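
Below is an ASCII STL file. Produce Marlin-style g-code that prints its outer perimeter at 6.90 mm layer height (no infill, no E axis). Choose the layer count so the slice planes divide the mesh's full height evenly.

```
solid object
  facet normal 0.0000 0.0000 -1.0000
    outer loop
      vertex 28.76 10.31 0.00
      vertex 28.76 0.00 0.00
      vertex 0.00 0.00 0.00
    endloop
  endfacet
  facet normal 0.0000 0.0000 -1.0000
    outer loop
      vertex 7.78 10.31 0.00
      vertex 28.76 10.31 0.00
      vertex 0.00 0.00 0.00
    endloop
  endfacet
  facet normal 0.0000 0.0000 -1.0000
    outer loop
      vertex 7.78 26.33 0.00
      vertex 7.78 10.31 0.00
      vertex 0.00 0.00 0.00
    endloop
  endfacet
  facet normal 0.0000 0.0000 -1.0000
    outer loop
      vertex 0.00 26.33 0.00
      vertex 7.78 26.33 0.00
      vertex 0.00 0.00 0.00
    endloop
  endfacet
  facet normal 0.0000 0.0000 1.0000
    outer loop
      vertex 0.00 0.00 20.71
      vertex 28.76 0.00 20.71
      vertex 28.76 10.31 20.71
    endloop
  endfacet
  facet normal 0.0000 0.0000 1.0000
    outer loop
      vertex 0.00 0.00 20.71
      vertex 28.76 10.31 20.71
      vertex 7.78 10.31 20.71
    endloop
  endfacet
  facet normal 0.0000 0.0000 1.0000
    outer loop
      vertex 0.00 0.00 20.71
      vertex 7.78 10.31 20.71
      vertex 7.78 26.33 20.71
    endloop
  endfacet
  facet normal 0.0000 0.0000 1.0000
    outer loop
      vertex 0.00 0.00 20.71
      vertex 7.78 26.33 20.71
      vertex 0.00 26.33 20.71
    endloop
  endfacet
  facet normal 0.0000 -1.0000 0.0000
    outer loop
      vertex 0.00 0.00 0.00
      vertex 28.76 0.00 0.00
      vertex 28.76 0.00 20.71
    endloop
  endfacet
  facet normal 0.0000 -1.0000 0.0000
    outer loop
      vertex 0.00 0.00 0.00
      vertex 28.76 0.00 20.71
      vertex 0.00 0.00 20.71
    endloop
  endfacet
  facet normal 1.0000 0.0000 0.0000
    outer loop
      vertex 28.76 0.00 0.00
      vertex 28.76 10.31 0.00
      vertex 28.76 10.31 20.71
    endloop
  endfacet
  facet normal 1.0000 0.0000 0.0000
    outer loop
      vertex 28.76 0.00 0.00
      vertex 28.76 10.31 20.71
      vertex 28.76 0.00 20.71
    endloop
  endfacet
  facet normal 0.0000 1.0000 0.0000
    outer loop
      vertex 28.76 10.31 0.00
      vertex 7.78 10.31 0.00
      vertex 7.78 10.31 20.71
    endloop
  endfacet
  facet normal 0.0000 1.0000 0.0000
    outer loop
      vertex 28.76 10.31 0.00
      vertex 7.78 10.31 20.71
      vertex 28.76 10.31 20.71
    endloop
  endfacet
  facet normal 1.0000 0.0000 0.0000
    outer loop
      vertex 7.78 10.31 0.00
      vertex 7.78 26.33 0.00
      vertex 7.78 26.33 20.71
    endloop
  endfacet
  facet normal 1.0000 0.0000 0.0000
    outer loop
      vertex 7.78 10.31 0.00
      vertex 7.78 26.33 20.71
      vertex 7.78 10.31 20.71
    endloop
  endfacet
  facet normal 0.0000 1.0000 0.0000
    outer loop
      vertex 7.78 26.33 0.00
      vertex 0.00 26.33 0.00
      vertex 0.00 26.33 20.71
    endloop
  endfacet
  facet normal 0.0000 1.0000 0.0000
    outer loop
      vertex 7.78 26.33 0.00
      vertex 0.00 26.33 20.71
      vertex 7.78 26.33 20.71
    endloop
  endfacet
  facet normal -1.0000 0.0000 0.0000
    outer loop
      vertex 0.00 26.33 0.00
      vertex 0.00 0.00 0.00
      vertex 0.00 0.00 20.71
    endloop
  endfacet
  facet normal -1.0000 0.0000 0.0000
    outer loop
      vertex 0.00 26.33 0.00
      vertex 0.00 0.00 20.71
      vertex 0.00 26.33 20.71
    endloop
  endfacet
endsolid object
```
; perimeter-only toolpath
G21 ; units = mm
G90 ; absolute positioning
G28 ; home
; layer 1
G0 Z6.90
G0 X0.00 Y0.00
G1 X28.76 Y0.00
G1 X28.76 Y10.31
G1 X7.78 Y10.31
G1 X7.78 Y26.33
G1 X0.00 Y26.33
G1 X0.00 Y0.00
; layer 2
G0 Z13.81
G0 X0.00 Y0.00
G1 X28.76 Y0.00
G1 X28.76 Y10.31
G1 X7.78 Y10.31
G1 X7.78 Y26.33
G1 X0.00 Y26.33
G1 X0.00 Y0.00
; layer 3
G0 Z20.71
G0 X0.00 Y0.00
G1 X28.76 Y0.00
G1 X28.76 Y10.31
G1 X7.78 Y10.31
G1 X7.78 Y26.33
G1 X0.00 Y26.33
G1 X0.00 Y0.00
M2 ; end

The solid is an L-shaped prism: outer 28.8 × 26.3 mm, arm thicknesses ≈ 10.3 mm (horizontal) and 7.78 mm (vertical), extruded 20.7 mm in z. Slicing at Δz = 6.90 mm — 3 equal slices spanning the solid's height, so layer i sits at z = i·h/3 — gives 3 non-empty perimeters. Each is a 6-segment closed polygon; G0 lifts to the layer z and rapids to the start vertex, then G1 traces the edges.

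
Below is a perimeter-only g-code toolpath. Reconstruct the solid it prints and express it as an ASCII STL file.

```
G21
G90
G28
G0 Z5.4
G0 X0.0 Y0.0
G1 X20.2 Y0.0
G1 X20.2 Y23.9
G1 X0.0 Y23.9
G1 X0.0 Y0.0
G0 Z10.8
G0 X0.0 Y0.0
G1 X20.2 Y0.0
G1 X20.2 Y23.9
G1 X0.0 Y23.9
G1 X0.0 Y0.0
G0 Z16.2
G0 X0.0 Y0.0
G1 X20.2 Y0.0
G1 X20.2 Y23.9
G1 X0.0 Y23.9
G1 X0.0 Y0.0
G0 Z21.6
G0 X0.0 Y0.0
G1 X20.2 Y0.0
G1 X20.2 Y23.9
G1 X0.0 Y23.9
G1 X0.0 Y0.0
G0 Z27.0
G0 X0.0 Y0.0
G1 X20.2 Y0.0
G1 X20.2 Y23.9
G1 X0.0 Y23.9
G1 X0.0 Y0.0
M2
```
solid part
  facet normal 0.0000 0.0000 -1.0000
    outer loop
      vertex 20.2 23.9 0.0
      vertex 20.2 0.0 0.0
      vertex 0.0 0.0 0.0
    endloop
  endfacet
  facet normal 0.0000 0.0000 -1.0000
    outer loop
      vertex 0.0 23.9 0.0
      vertex 20.2 23.9 0.0
      vertex 0.0 0.0 0.0
    endloop
  endfacet
  facet normal 0.0000 0.0000 1.0000
    outer loop
      vertex 0.0 0.0 27.0
      vertex 20.2 0.0 27.0
      vertex 20.2 23.9 27.0
    endloop
  endfacet
  facet normal 0.0000 0.0000 1.0000
    outer loop
      vertex 0.0 0.0 27.0
      vertex 20.2 23.9 27.0
      vertex 0.0 23.9 27.0
    endloop
  endfacet
  facet normal 0.0000 -1.0000 0.0000
    outer loop
      vertex 0.0 0.0 0.0
      vertex 20.2 0.0 0.0
      vertex 20.2 0.0 27.0
    endloop
  endfacet
  facet normal 0.0000 -1.0000 0.0000
    outer loop
      vertex 0.0 0.0 0.0
      vertex 20.2 0.0 27.0
      vertex 0.0 0.0 27.0
    endloop
  endfacet
  facet normal 0.0000 1.0000 0.0000
    outer loop
      vertex 20.2 23.9 27.0
      vertex 20.2 23.9 0.0
      vertex 0.0 23.9 0.0
    endloop
  endfacet
  facet normal 0.0000 1.0000 0.0000
    outer loop
      vertex 0.0 23.9 27.0
      vertex 20.2 23.9 27.0
      vertex 0.0 23.9 0.0
    endloop
  endfacet
  facet normal -1.0000 0.0000 0.0000
    outer loop
      vertex 0.0 23.9 27.0
      vertex 0.0 23.9 0.0
      vertex 0.0 0.0 0.0
    endloop
  endfacet
  facet normal -1.0000 0.0000 0.0000
    outer loop
      vertex 0.0 0.0 27.0
      vertex 0.0 23.9 27.0
      vertex 0.0 0.0 0.0
    endloop
  endfacet
  facet normal 1.0000 0.0000 0.0000
    outer loop
      vertex 20.2 0.0 0.0
      vertex 20.2 23.9 0.0
      vertex 20.2 23.9 27.0
    endloop
  endfacet
  facet normal 1.0000 0.0000 0.0000
    outer loop
      vertex 20.2 0.0 0.0
      vertex 20.2 23.9 27.0
      vertex 20.2 0.0 27.0
    endloop
  endfacet
endsolid part

The G0 Z moves step by Δz≈5.4 mm. Every layer's G1 loop is the same polygon, so the solid is a straight extrusion of it from z=0 to z≈27. Closing with flat bottom and top caps and triangulating gives 12 facets — a rectangular box, roughly 20.2 × 23.9 mm footprint and 27 mm tall.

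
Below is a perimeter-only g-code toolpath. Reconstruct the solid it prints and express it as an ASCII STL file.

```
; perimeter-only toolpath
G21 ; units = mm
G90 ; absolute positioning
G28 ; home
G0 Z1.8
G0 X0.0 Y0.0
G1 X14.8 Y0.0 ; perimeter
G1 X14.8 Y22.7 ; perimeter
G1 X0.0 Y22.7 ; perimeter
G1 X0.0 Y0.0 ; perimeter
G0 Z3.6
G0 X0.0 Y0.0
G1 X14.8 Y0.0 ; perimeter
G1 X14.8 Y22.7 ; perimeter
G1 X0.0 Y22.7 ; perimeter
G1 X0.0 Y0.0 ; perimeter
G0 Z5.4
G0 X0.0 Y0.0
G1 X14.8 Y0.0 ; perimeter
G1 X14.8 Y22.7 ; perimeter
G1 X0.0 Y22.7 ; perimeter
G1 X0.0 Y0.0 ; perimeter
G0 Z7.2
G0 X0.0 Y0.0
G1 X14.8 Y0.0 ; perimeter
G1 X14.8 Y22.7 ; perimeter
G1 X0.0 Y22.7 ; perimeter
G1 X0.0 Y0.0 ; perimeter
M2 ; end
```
solid part
  facet normal 0.0000 0.0000 -1.0000
    outer loop
      vertex 14.8 22.7 0.0
      vertex 14.8 0.0 0.0
      vertex 0.0 0.0 0.0
    endloop
  endfacet
  facet normal 0.0000 0.0000 -1.0000
    outer loop
      vertex 0.0 22.7 0.0
      vertex 14.8 22.7 0.0
      vertex 0.0 0.0 0.0
    endloop
  endfacet
  facet normal 0.0000 0.0000 1.0000
    outer loop
      vertex 0.0 0.0 7.2
      vertex 14.8 0.0 7.2
      vertex 14.8 22.7 7.2
    endloop
  endfacet
  facet normal 0.0000 0.0000 1.0000
    outer loop
      vertex 0.0 0.0 7.2
      vertex 14.8 22.7 7.2
      vertex 0.0 22.7 7.2
    endloop
  endfacet
  facet normal 0.0000 -1.0000 0.0000
    outer loop
      vertex 0.0 0.0 0.0
      vertex 14.8 0.0 0.0
      vertex 14.8 0.0 7.2
    endloop
  endfacet
  facet normal 0.0000 -1.0000 0.0000
    outer loop
      vertex 0.0 0.0 0.0
      vertex 14.8 0.0 7.2
      vertex 0.0 0.0 7.2
    endloop
  endfacet
  facet normal 0.0000 1.0000 0.0000
    outer loop
      vertex 14.8 22.7 7.2
      vertex 14.8 22.7 0.0
      vertex 0.0 22.7 0.0
    endloop
  endfacet
  facet normal 0.0000 1.0000 0.0000
    outer loop
      vertex 0.0 22.7 7.2
      vertex 14.8 22.7 7.2
      vertex 0.0 22.7 0.0
    endloop
  endfacet
  facet normal -1.0000 0.0000 0.0000
    outer loop
      vertex 0.0 22.7 7.2
      vertex 0.0 22.7 0.0
      vertex 0.0 0.0 0.0
    endloop
  endfacet
  facet normal -1.0000 0.0000 0.0000
    outer loop
      vertex 0.0 0.0 7.2
      vertex 0.0 22.7 7.2
      vertex 0.0 0.0 0.0
    endloop
  endfacet
  facet normal 1.0000 0.0000 0.0000
    outer loop
      vertex 14.8 0.0 0.0
      vertex 14.8 22.7 0.0
      vertex 14.8 22.7 7.2
    endloop
  endfacet
  facet normal 1.0000 0.0000 0.0000
    outer loop
      vertex 14.8 0.0 0.0
      vertex 14.8 22.7 7.2
      vertex 14.8 0.0 7.2
    endloop
  endfacet
endsolid part

The G0 Z moves step by Δz≈1.8 mm. Every layer's G1 loop is the same polygon, so the solid is a straight extrusion of it from z=0 to z≈7.2. Closing with flat bottom and top caps and triangulating gives 12 facets — a rectangular box, roughly 14.8 × 22.7 mm footprint and 7.2 mm tall.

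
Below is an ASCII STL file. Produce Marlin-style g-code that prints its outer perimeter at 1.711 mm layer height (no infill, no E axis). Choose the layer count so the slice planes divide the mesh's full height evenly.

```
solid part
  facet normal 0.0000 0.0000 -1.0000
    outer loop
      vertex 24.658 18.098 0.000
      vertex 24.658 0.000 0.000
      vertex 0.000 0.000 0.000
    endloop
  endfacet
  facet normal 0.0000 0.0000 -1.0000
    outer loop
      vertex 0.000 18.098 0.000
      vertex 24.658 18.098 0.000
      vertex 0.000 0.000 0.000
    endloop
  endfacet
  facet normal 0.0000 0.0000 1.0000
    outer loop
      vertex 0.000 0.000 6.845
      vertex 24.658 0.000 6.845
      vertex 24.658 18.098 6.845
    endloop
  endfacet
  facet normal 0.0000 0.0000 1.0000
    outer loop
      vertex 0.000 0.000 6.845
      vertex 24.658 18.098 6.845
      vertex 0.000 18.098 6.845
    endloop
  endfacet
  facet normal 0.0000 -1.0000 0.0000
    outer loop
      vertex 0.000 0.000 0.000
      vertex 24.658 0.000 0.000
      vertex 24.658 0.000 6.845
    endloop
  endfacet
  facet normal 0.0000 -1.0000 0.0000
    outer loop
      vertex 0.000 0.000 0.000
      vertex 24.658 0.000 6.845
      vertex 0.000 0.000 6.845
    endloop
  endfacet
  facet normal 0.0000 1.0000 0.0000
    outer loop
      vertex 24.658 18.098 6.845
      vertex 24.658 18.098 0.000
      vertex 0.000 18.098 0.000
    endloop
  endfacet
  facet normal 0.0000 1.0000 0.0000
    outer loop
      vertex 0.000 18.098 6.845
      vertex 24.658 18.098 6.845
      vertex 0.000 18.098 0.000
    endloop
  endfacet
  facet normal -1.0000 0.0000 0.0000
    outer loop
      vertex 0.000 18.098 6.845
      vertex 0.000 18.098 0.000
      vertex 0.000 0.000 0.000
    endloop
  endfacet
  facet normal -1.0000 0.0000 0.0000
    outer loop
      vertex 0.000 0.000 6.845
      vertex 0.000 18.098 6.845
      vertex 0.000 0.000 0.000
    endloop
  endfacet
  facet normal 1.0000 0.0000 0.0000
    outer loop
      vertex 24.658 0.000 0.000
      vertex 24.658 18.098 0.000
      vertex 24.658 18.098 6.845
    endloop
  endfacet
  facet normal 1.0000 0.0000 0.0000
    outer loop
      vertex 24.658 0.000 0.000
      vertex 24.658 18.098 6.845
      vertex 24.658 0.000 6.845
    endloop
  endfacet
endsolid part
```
; perimeter-only toolpath
G21 ; units = mm
G90 ; absolute positioning
G28 ; home
; layer 1
G0 Z1.711
G0 X0.000 Y0.000
G1 X24.658 Y0.000
G1 X24.658 Y18.098
G1 X0.000 Y18.098
G1 X0.000 Y0.000
; layer 2
G0 Z3.422
G0 X0.000 Y0.000
G1 X24.658 Y0.000
G1 X24.658 Y18.098
G1 X0.000 Y18.098
G1 X0.000 Y0.000
; layer 3
G0 Z5.134
G0 X0.000 Y0.000
G1 X24.658 Y0.000
G1 X24.658 Y18.098
G1 X0.000 Y18.098
G1 X0.000 Y0.000
; layer 4
G0 Z6.845
G0 X0.000 Y0.000
G1 X24.658 Y0.000
G1 X24.658 Y18.098
G1 X0.000 Y18.098
G1 X0.000 Y0.000
M2 ; end

The solid is a rectangular box, roughly 24.7 × 18.1 mm footprint and 6.84 mm tall. Slicing at Δz = 1.711 mm — 4 equal slices spanning the solid's height, so layer i sits at z = i·h/4 — gives 4 non-empty perimeters. Each is a 4-segment closed polygon; G0 lifts to the layer z and rapids to the start vertex, then G1 traces the edges.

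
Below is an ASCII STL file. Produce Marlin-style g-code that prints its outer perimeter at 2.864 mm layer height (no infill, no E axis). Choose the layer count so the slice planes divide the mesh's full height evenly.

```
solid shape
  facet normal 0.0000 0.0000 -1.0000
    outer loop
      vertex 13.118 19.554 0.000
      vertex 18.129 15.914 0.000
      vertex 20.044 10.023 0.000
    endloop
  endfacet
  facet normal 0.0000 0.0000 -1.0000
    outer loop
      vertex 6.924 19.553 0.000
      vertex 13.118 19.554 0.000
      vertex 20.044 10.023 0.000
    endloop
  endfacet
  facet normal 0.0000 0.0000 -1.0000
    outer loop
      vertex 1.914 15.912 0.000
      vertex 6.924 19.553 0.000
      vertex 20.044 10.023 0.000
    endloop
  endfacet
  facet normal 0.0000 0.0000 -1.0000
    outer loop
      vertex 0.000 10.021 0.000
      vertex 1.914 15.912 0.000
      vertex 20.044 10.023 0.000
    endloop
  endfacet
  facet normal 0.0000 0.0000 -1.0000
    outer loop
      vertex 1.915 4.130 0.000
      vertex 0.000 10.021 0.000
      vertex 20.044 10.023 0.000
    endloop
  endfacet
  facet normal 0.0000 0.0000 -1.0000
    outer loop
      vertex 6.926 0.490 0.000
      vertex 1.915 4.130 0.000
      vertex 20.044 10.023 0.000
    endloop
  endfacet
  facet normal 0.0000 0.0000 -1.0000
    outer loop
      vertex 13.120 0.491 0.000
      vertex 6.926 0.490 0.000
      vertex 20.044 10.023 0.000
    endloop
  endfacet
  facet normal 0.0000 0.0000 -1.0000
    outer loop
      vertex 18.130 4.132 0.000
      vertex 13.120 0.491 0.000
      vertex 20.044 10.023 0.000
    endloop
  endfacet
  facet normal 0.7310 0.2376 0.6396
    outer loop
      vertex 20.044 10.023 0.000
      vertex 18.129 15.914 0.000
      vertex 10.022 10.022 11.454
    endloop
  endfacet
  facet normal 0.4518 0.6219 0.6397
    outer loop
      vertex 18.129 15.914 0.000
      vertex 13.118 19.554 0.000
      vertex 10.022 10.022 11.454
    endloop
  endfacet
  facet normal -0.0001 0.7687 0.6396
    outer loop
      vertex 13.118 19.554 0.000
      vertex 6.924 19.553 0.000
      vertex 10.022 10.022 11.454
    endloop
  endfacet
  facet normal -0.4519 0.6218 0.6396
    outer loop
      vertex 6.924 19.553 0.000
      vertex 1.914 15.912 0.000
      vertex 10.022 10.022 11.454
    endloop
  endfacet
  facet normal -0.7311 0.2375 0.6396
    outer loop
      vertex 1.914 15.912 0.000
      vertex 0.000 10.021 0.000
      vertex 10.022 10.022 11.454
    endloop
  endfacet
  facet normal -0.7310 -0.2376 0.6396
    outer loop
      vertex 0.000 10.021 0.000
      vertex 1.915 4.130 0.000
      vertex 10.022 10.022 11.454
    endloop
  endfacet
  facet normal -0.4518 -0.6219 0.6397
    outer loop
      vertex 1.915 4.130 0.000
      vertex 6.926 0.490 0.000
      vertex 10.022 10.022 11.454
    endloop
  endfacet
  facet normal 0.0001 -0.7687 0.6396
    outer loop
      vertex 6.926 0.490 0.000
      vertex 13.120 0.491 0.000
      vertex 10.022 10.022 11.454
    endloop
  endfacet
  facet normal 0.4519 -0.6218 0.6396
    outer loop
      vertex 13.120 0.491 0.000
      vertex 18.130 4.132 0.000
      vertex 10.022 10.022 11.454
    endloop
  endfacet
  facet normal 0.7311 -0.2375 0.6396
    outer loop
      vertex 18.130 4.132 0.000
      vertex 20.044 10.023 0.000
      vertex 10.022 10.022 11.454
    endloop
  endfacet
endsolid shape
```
; perimeter-only toolpath
G21 ; units = mm
G90 ; absolute positioning
G28 ; home
; layer 1
G0 Z2.864
G0 X17.539 Y10.023
G1 X16.102 Y14.441
G1 X12.344 Y17.171
G1 X7.699 Y17.170
G1 X3.941 Y14.440
G1 X2.506 Y10.021
G1 X3.942 Y5.603
G1 X7.700 Y2.873
G1 X12.345 Y2.874
G1 X16.103 Y5.604
G1 X17.539 Y10.023
; layer 2
G0 Z5.727
G0 X15.033 Y10.023
G1 X14.076 Y12.968
G1 X11.570 Y14.788
G1 X8.473 Y14.788
G1 X5.968 Y12.967
G1 X5.011 Y10.021
G1 X5.969 Y7.076
G1 X8.474 Y5.256
G1 X11.571 Y5.256
G1 X14.076 Y7.077
G1 X15.033 Y10.023
; layer 3
G0 Z8.591
G0 X12.527 Y10.022
G1 X12.049 Y11.495
G1 X10.796 Y12.405
G1 X9.248 Y12.405
G1 X7.995 Y11.495
G1 X7.517 Y10.022
G1 X7.995 Y8.549
G1 X9.248 Y7.639
G1 X10.796 Y7.639
G1 X12.049 Y8.550
G1 X12.527 Y10.022
M2 ; end

The solid is a regular 10-sided pyramid, base circumscribed radius ≈ 10 mm, apex at z ≈ 11.5 mm. Slicing at Δz = 2.864 mm — 4 equal slices spanning the solid's height, so layer i sits at z = i·h/4 — gives 3 non-empty perimeters. Each is a 10-segment closed polygon; G0 lifts to the layer z and rapids to the start vertex, then G1 traces the edges. The cross-section shrinks linearly with z (the slice at the apex is degenerate and omitted).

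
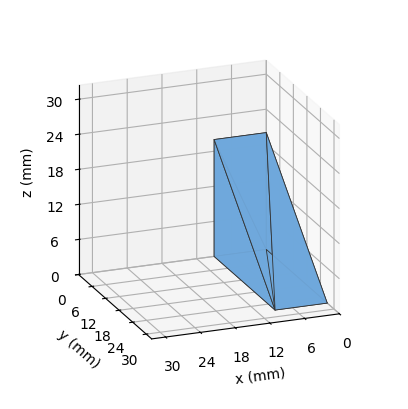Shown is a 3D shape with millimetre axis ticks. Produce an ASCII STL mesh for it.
Reading the render: the shape is a wedge (ramp): 9 × 27 mm base, rising to 20 mm along the y=0 edge and sloping linearly to z=0 at y=27 (dimensions read to the nearest mm from the axis ticks). For the STL, each face is triangulated and given an outward normal.

solid part
  facet normal 0.0000 0.0000 -1.0000
    outer loop
      vertex 9.0 27.0 0.0
      vertex 9.0 0.0 0.0
      vertex 0.0 0.0 0.0
    endloop
  endfacet
  facet normal 0.0000 0.0000 -1.0000
    outer loop
      vertex 0.0 27.0 0.0
      vertex 9.0 27.0 0.0
      vertex 0.0 0.0 0.0
    endloop
  endfacet
  facet normal 0.0000 -1.0000 0.0000
    outer loop
      vertex 0.0 0.0 0.0
      vertex 9.0 0.0 0.0
      vertex 9.0 0.0 20.0
    endloop
  endfacet
  facet normal 0.0000 -1.0000 0.0000
    outer loop
      vertex 0.0 0.0 0.0
      vertex 9.0 0.0 20.0
      vertex 0.0 0.0 20.0
    endloop
  endfacet
  facet normal 0.0000 0.5952 0.8036
    outer loop
      vertex 0.0 0.0 20.0
      vertex 9.0 0.0 20.0
      vertex 9.0 27.0 0.0
    endloop
  endfacet
  facet normal 0.0000 0.5952 0.8036
    outer loop
      vertex 0.0 0.0 20.0
      vertex 9.0 27.0 0.0
      vertex 0.0 27.0 0.0
    endloop
  endfacet
  facet normal -1.0000 0.0000 0.0000
    outer loop
      vertex 0.0 0.0 20.0
      vertex 0.0 27.0 0.0
      vertex 0.0 0.0 0.0
    endloop
  endfacet
  facet normal 1.0000 0.0000 0.0000
    outer loop
      vertex 9.0 0.0 0.0
      vertex 9.0 27.0 0.0
      vertex 9.0 0.0 20.0
    endloop
  endfacet
endsolid part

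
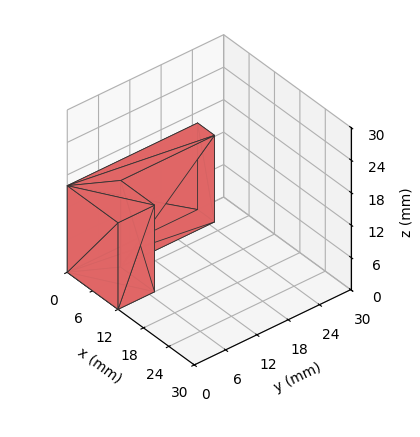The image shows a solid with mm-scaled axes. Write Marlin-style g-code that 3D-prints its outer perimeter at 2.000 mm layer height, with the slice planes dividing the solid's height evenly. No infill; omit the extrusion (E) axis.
Reading the render: the shape is an L-shaped prism: outer 12 × 25 mm, arm thicknesses ≈ 7 mm (horizontal) and 4 mm (vertical), extruded 16 mm in z (dimensions read to the nearest mm from the axis ticks). For the g-code, the solid's height is divided into equal slices at the stated Δz and each level perimeter traced with G1 moves after a G0 lift.

; perimeter-only toolpath
G21 ; units = mm
G90 ; absolute positioning
G28 ; home
; layer 1
G0 Z2.000
G0 X0.000 Y0.000
G1 X12.000 Y0.000
G1 X12.000 Y7.000
G1 X4.000 Y7.000
G1 X4.000 Y25.000
G1 X0.000 Y25.000
G1 X0.000 Y0.000
; layer 2
G0 Z4.000
G0 X0.000 Y0.000
G1 X12.000 Y0.000
G1 X12.000 Y7.000
G1 X4.000 Y7.000
G1 X4.000 Y25.000
G1 X0.000 Y25.000
G1 X0.000 Y0.000
; layer 3
G0 Z6.000
G0 X0.000 Y0.000
G1 X12.000 Y0.000
G1 X12.000 Y7.000
G1 X4.000 Y7.000
G1 X4.000 Y25.000
G1 X0.000 Y25.000
G1 X0.000 Y0.000
; layer 4
G0 Z8.000
G0 X0.000 Y0.000
G1 X12.000 Y0.000
G1 X12.000 Y7.000
G1 X4.000 Y7.000
G1 X4.000 Y25.000
G1 X0.000 Y25.000
G1 X0.000 Y0.000
; layer 5
G0 Z10.000
G0 X0.000 Y0.000
G1 X12.000 Y0.000
G1 X12.000 Y7.000
G1 X4.000 Y7.000
G1 X4.000 Y25.000
G1 X0.000 Y25.000
G1 X0.000 Y0.000
; layer 6
G0 Z12.000
G0 X0.000 Y0.000
G1 X12.000 Y0.000
G1 X12.000 Y7.000
G1 X4.000 Y7.000
G1 X4.000 Y25.000
G1 X0.000 Y25.000
G1 X0.000 Y0.000
; layer 7
G0 Z14.000
G0 X0.000 Y0.000
G1 X12.000 Y0.000
G1 X12.000 Y7.000
G1 X4.000 Y7.000
G1 X4.000 Y25.000
G1 X0.000 Y25.000
G1 X0.000 Y0.000
; layer 8
G0 Z16.000
G0 X0.000 Y0.000
G1 X12.000 Y0.000
G1 X12.000 Y7.000
G1 X4.000 Y7.000
G1 X4.000 Y25.000
G1 X0.000 Y25.000
G1 X0.000 Y0.000
M2 ; end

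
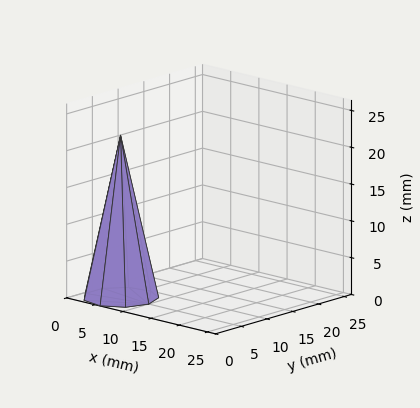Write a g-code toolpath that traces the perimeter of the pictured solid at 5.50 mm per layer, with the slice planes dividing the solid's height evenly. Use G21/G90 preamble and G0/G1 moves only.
Reading the render: the shape is a regular 9-sided pyramid, base circumscribed radius ≈ 5 mm, apex at z ≈ 22 mm (dimensions read to the nearest mm from the axis ticks). For the g-code, the solid's height is divided into equal slices at the stated Δz and each level perimeter traced with G1 moves after a G0 lift.

; perimeter-only toolpath
G21 ; units = mm
G90 ; absolute positioning
G28 ; home
; layer 1
G0 Z5.50
G0 X8.75 Y5.00
G1 X7.87 Y7.41
G1 X5.65 Y8.69
G1 X3.12 Y8.25
G1 X1.48 Y6.28
G1 X1.48 Y3.72
G1 X3.12 Y1.75
G1 X5.65 Y1.31
G1 X7.87 Y2.59
G1 X8.75 Y5.00
; layer 2
G0 Z11.00
G0 X7.50 Y5.00
G1 X6.92 Y6.61
G1 X5.44 Y7.46
G1 X3.75 Y7.17
G1 X2.65 Y5.86
G1 X2.65 Y4.14
G1 X3.75 Y2.83
G1 X5.44 Y2.54
G1 X6.92 Y3.40
G1 X7.50 Y5.00
; layer 3
G0 Z16.50
G0 X6.25 Y5.00
G1 X5.96 Y5.80
G1 X5.22 Y6.23
G1 X4.38 Y6.08
G1 X3.83 Y5.43
G1 X3.83 Y4.57
G1 X4.38 Y3.92
G1 X5.22 Y3.77
G1 X5.96 Y4.20
G1 X6.25 Y5.00
M2 ; end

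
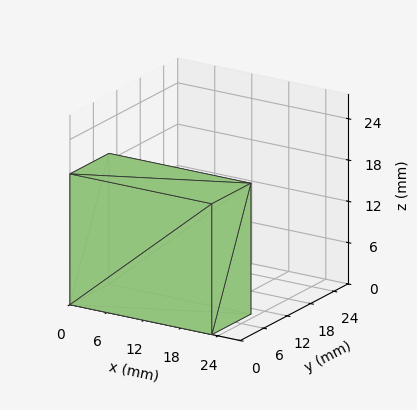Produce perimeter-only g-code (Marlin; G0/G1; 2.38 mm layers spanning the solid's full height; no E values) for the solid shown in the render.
Reading the render: the shape is a rectangular box, roughly 23 × 10 mm footprint and 19 mm tall (dimensions read to the nearest mm from the axis ticks). For the g-code, the solid's height is divided into equal slices at the stated Δz and each level perimeter traced with G1 moves after a G0 lift.

; perimeter-only toolpath
G21 ; units = mm
G90 ; absolute positioning
G28 ; home
; layer 1
G0 Z2.38
G0 X0.00 Y0.00
G1 X23.00 Y0.00
G1 X23.00 Y10.00
G1 X0.00 Y10.00
G1 X0.00 Y0.00
; layer 2
G0 Z4.75
G0 X0.00 Y0.00
G1 X23.00 Y0.00
G1 X23.00 Y10.00
G1 X0.00 Y10.00
G1 X0.00 Y0.00
; layer 3
G0 Z7.12
G0 X0.00 Y0.00
G1 X23.00 Y0.00
G1 X23.00 Y10.00
G1 X0.00 Y10.00
G1 X0.00 Y0.00
; layer 4
G0 Z9.50
G0 X0.00 Y0.00
G1 X23.00 Y0.00
G1 X23.00 Y10.00
G1 X0.00 Y10.00
G1 X0.00 Y0.00
; layer 5
G0 Z11.88
G0 X0.00 Y0.00
G1 X23.00 Y0.00
G1 X23.00 Y10.00
G1 X0.00 Y10.00
G1 X0.00 Y0.00
; layer 6
G0 Z14.25
G0 X0.00 Y0.00
G1 X23.00 Y0.00
G1 X23.00 Y10.00
G1 X0.00 Y10.00
G1 X0.00 Y0.00
; layer 7
G0 Z16.62
G0 X0.00 Y0.00
G1 X23.00 Y0.00
G1 X23.00 Y10.00
G1 X0.00 Y10.00
G1 X0.00 Y0.00
; layer 8
G0 Z19.00
G0 X0.00 Y0.00
G1 X23.00 Y0.00
G1 X23.00 Y10.00
G1 X0.00 Y10.00
G1 X0.00 Y0.00
M2 ; end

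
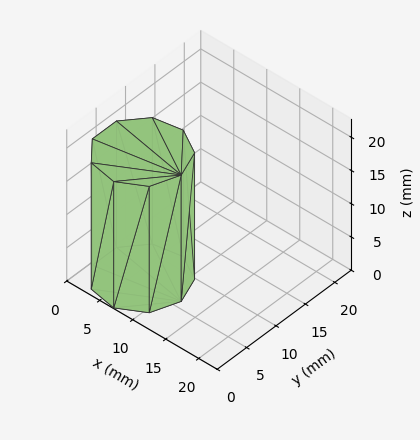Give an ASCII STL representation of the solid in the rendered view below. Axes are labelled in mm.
Reading the render: the shape is a regular 9-sided prism (a cylinder approximated with 9 flat sides), circumscribed radius ≈ 6 mm, height ≈ 19 mm (dimensions read to the nearest mm from the axis ticks). For the STL, each face is triangulated and given an outward normal.

solid part
  facet normal 0.0000 0.0000 -1.0000
    outer loop
      vertex 7.042 11.909 0.000
      vertex 10.596 9.857 0.000
      vertex 12.000 6.000 0.000
    endloop
  endfacet
  facet normal 0.0000 0.0000 -1.0000
    outer loop
      vertex 3.000 11.196 0.000
      vertex 7.042 11.909 0.000
      vertex 12.000 6.000 0.000
    endloop
  endfacet
  facet normal 0.0000 0.0000 -1.0000
    outer loop
      vertex 0.362 8.052 0.000
      vertex 3.000 11.196 0.000
      vertex 12.000 6.000 0.000
    endloop
  endfacet
  facet normal 0.0000 0.0000 -1.0000
    outer loop
      vertex 0.362 3.948 0.000
      vertex 0.362 8.052 0.000
      vertex 12.000 6.000 0.000
    endloop
  endfacet
  facet normal 0.0000 0.0000 -1.0000
    outer loop
      vertex 3.000 0.804 0.000
      vertex 0.362 3.948 0.000
      vertex 12.000 6.000 0.000
    endloop
  endfacet
  facet normal 0.0000 0.0000 -1.0000
    outer loop
      vertex 7.042 0.091 0.000
      vertex 3.000 0.804 0.000
      vertex 12.000 6.000 0.000
    endloop
  endfacet
  facet normal 0.0000 0.0000 -1.0000
    outer loop
      vertex 10.596 2.143 0.000
      vertex 7.042 0.091 0.000
      vertex 12.000 6.000 0.000
    endloop
  endfacet
  facet normal 0.0000 0.0000 1.0000
    outer loop
      vertex 12.000 6.000 19.000
      vertex 10.596 9.857 19.000
      vertex 7.042 11.909 19.000
    endloop
  endfacet
  facet normal 0.0000 0.0000 1.0000
    outer loop
      vertex 12.000 6.000 19.000
      vertex 7.042 11.909 19.000
      vertex 3.000 11.196 19.000
    endloop
  endfacet
  facet normal 0.0000 0.0000 1.0000
    outer loop
      vertex 12.000 6.000 19.000
      vertex 3.000 11.196 19.000
      vertex 0.362 8.052 19.000
    endloop
  endfacet
  facet normal 0.0000 0.0000 1.0000
    outer loop
      vertex 12.000 6.000 19.000
      vertex 0.362 8.052 19.000
      vertex 0.362 3.948 19.000
    endloop
  endfacet
  facet normal 0.0000 0.0000 1.0000
    outer loop
      vertex 12.000 6.000 19.000
      vertex 0.362 3.948 19.000
      vertex 3.000 0.804 19.000
    endloop
  endfacet
  facet normal 0.0000 0.0000 1.0000
    outer loop
      vertex 12.000 6.000 19.000
      vertex 3.000 0.804 19.000
      vertex 7.042 0.091 19.000
    endloop
  endfacet
  facet normal 0.0000 0.0000 1.0000
    outer loop
      vertex 12.000 6.000 19.000
      vertex 7.042 0.091 19.000
      vertex 10.596 2.143 19.000
    endloop
  endfacet
  facet normal 0.9397 0.3421 0.0000
    outer loop
      vertex 12.000 6.000 0.000
      vertex 10.596 9.857 0.000
      vertex 10.596 9.857 19.000
    endloop
  endfacet
  facet normal 0.9397 0.3421 0.0000
    outer loop
      vertex 12.000 6.000 0.000
      vertex 10.596 9.857 19.000
      vertex 12.000 6.000 19.000
    endloop
  endfacet
  facet normal 0.5000 0.8660 0.0000
    outer loop
      vertex 10.596 9.857 0.000
      vertex 7.042 11.909 0.000
      vertex 7.042 11.909 19.000
    endloop
  endfacet
  facet normal 0.5000 0.8660 0.0000
    outer loop
      vertex 10.596 9.857 0.000
      vertex 7.042 11.909 19.000
      vertex 10.596 9.857 19.000
    endloop
  endfacet
  facet normal -0.1737 0.9848 0.0000
    outer loop
      vertex 7.042 11.909 0.000
      vertex 3.000 11.196 0.000
      vertex 3.000 11.196 19.000
    endloop
  endfacet
  facet normal -0.1737 0.9848 0.0000
    outer loop
      vertex 7.042 11.909 0.000
      vertex 3.000 11.196 19.000
      vertex 7.042 11.909 19.000
    endloop
  endfacet
  facet normal -0.7661 0.6428 0.0000
    outer loop
      vertex 3.000 11.196 0.000
      vertex 0.362 8.052 0.000
      vertex 0.362 8.052 19.000
    endloop
  endfacet
  facet normal -0.7661 0.6428 0.0000
    outer loop
      vertex 3.000 11.196 0.000
      vertex 0.362 8.052 19.000
      vertex 3.000 11.196 19.000
    endloop
  endfacet
  facet normal -1.0000 0.0000 0.0000
    outer loop
      vertex 0.362 8.052 0.000
      vertex 0.362 3.948 0.000
      vertex 0.362 3.948 19.000
    endloop
  endfacet
  facet normal -1.0000 0.0000 0.0000
    outer loop
      vertex 0.362 8.052 0.000
      vertex 0.362 3.948 19.000
      vertex 0.362 8.052 19.000
    endloop
  endfacet
  facet normal -0.7661 -0.6428 0.0000
    outer loop
      vertex 0.362 3.948 0.000
      vertex 3.000 0.804 0.000
      vertex 3.000 0.804 19.000
    endloop
  endfacet
  facet normal -0.7661 -0.6428 0.0000
    outer loop
      vertex 0.362 3.948 0.000
      vertex 3.000 0.804 19.000
      vertex 0.362 3.948 19.000
    endloop
  endfacet
  facet normal -0.1737 -0.9848 0.0000
    outer loop
      vertex 3.000 0.804 0.000
      vertex 7.042 0.091 0.000
      vertex 7.042 0.091 19.000
    endloop
  endfacet
  facet normal -0.1737 -0.9848 0.0000
    outer loop
      vertex 3.000 0.804 0.000
      vertex 7.042 0.091 19.000
      vertex 3.000 0.804 19.000
    endloop
  endfacet
  facet normal 0.5000 -0.8660 0.0000
    outer loop
      vertex 7.042 0.091 0.000
      vertex 10.596 2.143 0.000
      vertex 10.596 2.143 19.000
    endloop
  endfacet
  facet normal 0.5000 -0.8660 0.0000
    outer loop
      vertex 7.042 0.091 0.000
      vertex 10.596 2.143 19.000
      vertex 7.042 0.091 19.000
    endloop
  endfacet
  facet normal 0.9397 -0.3421 0.0000
    outer loop
      vertex 10.596 2.143 0.000
      vertex 12.000 6.000 0.000
      vertex 12.000 6.000 19.000
    endloop
  endfacet
  facet normal 0.9397 -0.3421 0.0000
    outer loop
      vertex 10.596 2.143 0.000
      vertex 12.000 6.000 19.000
      vertex 10.596 2.143 19.000
    endloop
  endfacet
endsolid part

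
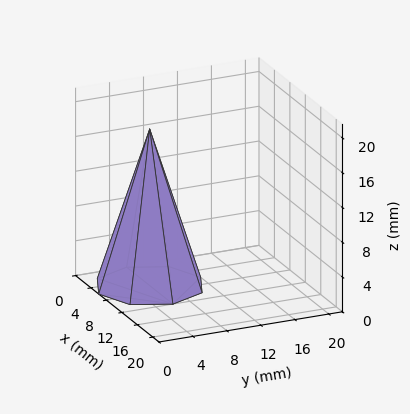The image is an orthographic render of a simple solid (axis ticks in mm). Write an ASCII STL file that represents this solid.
Reading the render: the shape is a regular 8-sided pyramid, base circumscribed radius ≈ 6 mm, apex at z ≈ 18 mm (dimensions read to the nearest mm from the axis ticks). For the STL, each face is triangulated and given an outward normal.

solid part
  facet normal 0.0000 0.0000 -1.0000
    outer loop
      vertex 6.00 12.00 0.00
      vertex 10.24 10.24 0.00
      vertex 12.00 6.00 0.00
    endloop
  endfacet
  facet normal 0.0000 0.0000 -1.0000
    outer loop
      vertex 1.76 10.24 0.00
      vertex 6.00 12.00 0.00
      vertex 12.00 6.00 0.00
    endloop
  endfacet
  facet normal 0.0000 0.0000 -1.0000
    outer loop
      vertex 0.00 6.00 0.00
      vertex 1.76 10.24 0.00
      vertex 12.00 6.00 0.00
    endloop
  endfacet
  facet normal 0.0000 0.0000 -1.0000
    outer loop
      vertex 1.76 1.76 0.00
      vertex 0.00 6.00 0.00
      vertex 12.00 6.00 0.00
    endloop
  endfacet
  facet normal 0.0000 0.0000 -1.0000
    outer loop
      vertex 6.00 0.00 0.00
      vertex 1.76 1.76 0.00
      vertex 12.00 6.00 0.00
    endloop
  endfacet
  facet normal 0.0000 0.0000 -1.0000
    outer loop
      vertex 10.24 1.76 0.00
      vertex 6.00 0.00 0.00
      vertex 12.00 6.00 0.00
    endloop
  endfacet
  facet normal 0.8827 0.3664 0.2942
    outer loop
      vertex 12.00 6.00 0.00
      vertex 10.24 10.24 0.00
      vertex 6.00 6.00 18.00
    endloop
  endfacet
  facet normal 0.3664 0.8827 0.2942
    outer loop
      vertex 10.24 10.24 0.00
      vertex 6.00 12.00 0.00
      vertex 6.00 6.00 18.00
    endloop
  endfacet
  facet normal -0.3664 0.8827 0.2942
    outer loop
      vertex 6.00 12.00 0.00
      vertex 1.76 10.24 0.00
      vertex 6.00 6.00 18.00
    endloop
  endfacet
  facet normal -0.8827 0.3664 0.2942
    outer loop
      vertex 1.76 10.24 0.00
      vertex 0.00 6.00 0.00
      vertex 6.00 6.00 18.00
    endloop
  endfacet
  facet normal -0.8827 -0.3664 0.2942
    outer loop
      vertex 0.00 6.00 0.00
      vertex 1.76 1.76 0.00
      vertex 6.00 6.00 18.00
    endloop
  endfacet
  facet normal -0.3664 -0.8827 0.2942
    outer loop
      vertex 1.76 1.76 0.00
      vertex 6.00 0.00 0.00
      vertex 6.00 6.00 18.00
    endloop
  endfacet
  facet normal 0.3664 -0.8827 0.2942
    outer loop
      vertex 6.00 0.00 0.00
      vertex 10.24 1.76 0.00
      vertex 6.00 6.00 18.00
    endloop
  endfacet
  facet normal 0.8827 -0.3664 0.2942
    outer loop
      vertex 10.24 1.76 0.00
      vertex 12.00 6.00 0.00
      vertex 6.00 6.00 18.00
    endloop
  endfacet
endsolid part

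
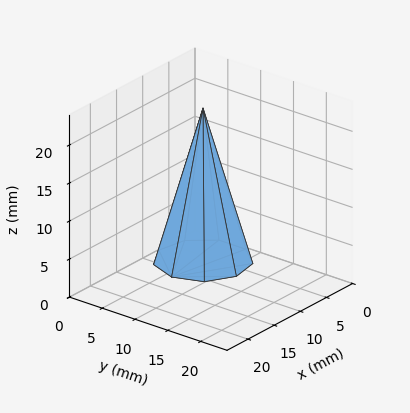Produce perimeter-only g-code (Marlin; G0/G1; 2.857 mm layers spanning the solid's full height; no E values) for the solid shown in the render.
Reading the render: the shape is a regular 9-sided pyramid, base circumscribed radius ≈ 6 mm, apex at z ≈ 20 mm (dimensions read to the nearest mm from the axis ticks). For the g-code, the solid's height is divided into equal slices at the stated Δz and each level perimeter traced with G1 moves after a G0 lift.

; perimeter-only toolpath
G21 ; units = mm
G90 ; absolute positioning
G28 ; home
; layer 1
G0 Z2.857
G0 X11.143 Y6.000
G1 X9.939 Y9.306
G1 X6.893 Y11.065
G1 X3.429 Y10.454
G1 X1.167 Y7.759
G1 X1.167 Y4.241
G1 X3.429 Y1.546
G1 X6.893 Y0.935
G1 X9.939 Y2.694
G1 X11.143 Y6.000
; layer 2
G0 Z5.714
G0 X10.286 Y6.000
G1 X9.283 Y8.755
G1 X6.744 Y10.221
G1 X3.857 Y9.711
G1 X1.973 Y7.466
G1 X1.973 Y4.534
G1 X3.857 Y2.289
G1 X6.744 Y1.779
G1 X9.283 Y3.245
G1 X10.286 Y6.000
; layer 3
G0 Z8.571
G0 X9.429 Y6.000
G1 X8.626 Y8.204
G1 X6.595 Y9.377
G1 X4.286 Y8.969
G1 X2.778 Y7.173
G1 X2.778 Y4.827
G1 X4.286 Y3.031
G1 X6.595 Y2.623
G1 X8.626 Y3.796
G1 X9.429 Y6.000
; layer 4
G0 Z11.429
G0 X8.571 Y6.000
G1 X7.970 Y7.653
G1 X6.447 Y8.532
G1 X4.714 Y8.227
G1 X3.584 Y6.879
G1 X3.584 Y5.121
G1 X4.714 Y3.773
G1 X6.447 Y3.468
G1 X7.970 Y4.347
G1 X8.571 Y6.000
; layer 5
G0 Z14.286
G0 X7.714 Y6.000
G1 X7.313 Y7.102
G1 X6.298 Y7.688
G1 X5.143 Y7.485
G1 X4.389 Y6.586
G1 X4.389 Y5.414
G1 X5.143 Y4.515
G1 X6.298 Y4.312
G1 X7.313 Y4.898
G1 X7.714 Y6.000
; layer 6
G0 Z17.143
G0 X6.857 Y6.000
G1 X6.657 Y6.551
G1 X6.149 Y6.844
G1 X5.571 Y6.742
G1 X5.195 Y6.293
G1 X5.195 Y5.707
G1 X5.571 Y5.258
G1 X6.149 Y5.156
G1 X6.657 Y5.449
G1 X6.857 Y6.000
M2 ; end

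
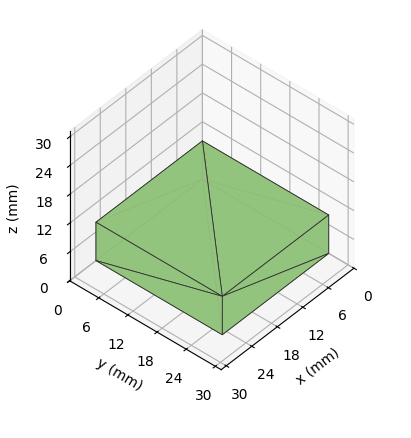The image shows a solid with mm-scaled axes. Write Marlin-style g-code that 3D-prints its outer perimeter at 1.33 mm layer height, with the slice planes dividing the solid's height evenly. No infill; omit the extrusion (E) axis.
Reading the render: the shape is a rectangular box, roughly 25 × 26 mm footprint and 8 mm tall (dimensions read to the nearest mm from the axis ticks). For the g-code, the solid's height is divided into equal slices at the stated Δz and each level perimeter traced with G1 moves after a G0 lift.

; perimeter-only toolpath
G21 ; units = mm
G90 ; absolute positioning
G28 ; home
; layer 1
G0 Z1.33
G0 X0.00 Y0.00
G1 X25.00 Y0.00
G1 X25.00 Y26.00
G1 X0.00 Y26.00
G1 X0.00 Y0.00
; layer 2
G0 Z2.67
G0 X0.00 Y0.00
G1 X25.00 Y0.00
G1 X25.00 Y26.00
G1 X0.00 Y26.00
G1 X0.00 Y0.00
; layer 3
G0 Z4.00
G0 X0.00 Y0.00
G1 X25.00 Y0.00
G1 X25.00 Y26.00
G1 X0.00 Y26.00
G1 X0.00 Y0.00
; layer 4
G0 Z5.33
G0 X0.00 Y0.00
G1 X25.00 Y0.00
G1 X25.00 Y26.00
G1 X0.00 Y26.00
G1 X0.00 Y0.00
; layer 5
G0 Z6.67
G0 X0.00 Y0.00
G1 X25.00 Y0.00
G1 X25.00 Y26.00
G1 X0.00 Y26.00
G1 X0.00 Y0.00
; layer 6
G0 Z8.00
G0 X0.00 Y0.00
G1 X25.00 Y0.00
G1 X25.00 Y26.00
G1 X0.00 Y26.00
G1 X0.00 Y0.00
M2 ; end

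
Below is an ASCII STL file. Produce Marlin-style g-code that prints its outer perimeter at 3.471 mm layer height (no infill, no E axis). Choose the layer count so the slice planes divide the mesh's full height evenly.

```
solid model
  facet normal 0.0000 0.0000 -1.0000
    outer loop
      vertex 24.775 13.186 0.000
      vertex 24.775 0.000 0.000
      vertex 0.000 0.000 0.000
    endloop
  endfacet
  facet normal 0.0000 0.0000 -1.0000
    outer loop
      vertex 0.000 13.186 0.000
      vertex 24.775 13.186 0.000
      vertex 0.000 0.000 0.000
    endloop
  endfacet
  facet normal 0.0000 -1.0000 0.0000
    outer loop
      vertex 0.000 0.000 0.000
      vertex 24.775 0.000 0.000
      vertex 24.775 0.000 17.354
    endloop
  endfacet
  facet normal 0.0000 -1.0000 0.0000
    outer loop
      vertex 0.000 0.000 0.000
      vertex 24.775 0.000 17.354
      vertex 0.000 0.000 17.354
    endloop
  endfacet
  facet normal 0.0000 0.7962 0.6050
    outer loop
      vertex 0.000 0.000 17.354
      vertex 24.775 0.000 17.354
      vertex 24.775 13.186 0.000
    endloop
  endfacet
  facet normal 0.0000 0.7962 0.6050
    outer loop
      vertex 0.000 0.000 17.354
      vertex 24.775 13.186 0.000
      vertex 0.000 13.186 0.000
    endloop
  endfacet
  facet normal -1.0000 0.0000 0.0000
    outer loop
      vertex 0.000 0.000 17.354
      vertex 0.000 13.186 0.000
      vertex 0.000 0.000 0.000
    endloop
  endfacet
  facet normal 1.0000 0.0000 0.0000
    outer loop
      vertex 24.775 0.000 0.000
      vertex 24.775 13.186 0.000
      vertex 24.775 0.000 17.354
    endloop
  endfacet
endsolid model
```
; perimeter-only toolpath
G21 ; units = mm
G90 ; absolute positioning
G28 ; home
; layer 1
G0 Z3.471
G0 X0.000 Y0.000
G1 X24.775 Y0.000
G1 X24.775 Y10.549
G1 X0.000 Y10.549
G1 X0.000 Y0.000
; layer 2
G0 Z6.942
G0 X0.000 Y0.000
G1 X24.775 Y0.000
G1 X24.775 Y7.912
G1 X0.000 Y7.912
G1 X0.000 Y0.000
; layer 3
G0 Z10.412
G0 X0.000 Y0.000
G1 X24.775 Y0.000
G1 X24.775 Y5.274
G1 X0.000 Y5.274
G1 X0.000 Y0.000
; layer 4
G0 Z13.883
G0 X0.000 Y0.000
G1 X24.775 Y0.000
G1 X24.775 Y2.637
G1 X0.000 Y2.637
G1 X0.000 Y0.000
M2 ; end

The solid is a wedge (ramp): 24.8 × 13.2 mm base, rising to 17.4 mm along the y=0 edge and sloping linearly to z=0 at y=13.2. Slicing at Δz = 3.471 mm — 5 equal slices spanning the solid's height, so layer i sits at z = i·h/5 — gives 4 non-empty perimeters. Each is a 4-segment closed polygon; G0 lifts to the layer z and rapids to the start vertex, then G1 traces the edges. The cross-section shrinks linearly with z (the slice at the apex is degenerate and omitted).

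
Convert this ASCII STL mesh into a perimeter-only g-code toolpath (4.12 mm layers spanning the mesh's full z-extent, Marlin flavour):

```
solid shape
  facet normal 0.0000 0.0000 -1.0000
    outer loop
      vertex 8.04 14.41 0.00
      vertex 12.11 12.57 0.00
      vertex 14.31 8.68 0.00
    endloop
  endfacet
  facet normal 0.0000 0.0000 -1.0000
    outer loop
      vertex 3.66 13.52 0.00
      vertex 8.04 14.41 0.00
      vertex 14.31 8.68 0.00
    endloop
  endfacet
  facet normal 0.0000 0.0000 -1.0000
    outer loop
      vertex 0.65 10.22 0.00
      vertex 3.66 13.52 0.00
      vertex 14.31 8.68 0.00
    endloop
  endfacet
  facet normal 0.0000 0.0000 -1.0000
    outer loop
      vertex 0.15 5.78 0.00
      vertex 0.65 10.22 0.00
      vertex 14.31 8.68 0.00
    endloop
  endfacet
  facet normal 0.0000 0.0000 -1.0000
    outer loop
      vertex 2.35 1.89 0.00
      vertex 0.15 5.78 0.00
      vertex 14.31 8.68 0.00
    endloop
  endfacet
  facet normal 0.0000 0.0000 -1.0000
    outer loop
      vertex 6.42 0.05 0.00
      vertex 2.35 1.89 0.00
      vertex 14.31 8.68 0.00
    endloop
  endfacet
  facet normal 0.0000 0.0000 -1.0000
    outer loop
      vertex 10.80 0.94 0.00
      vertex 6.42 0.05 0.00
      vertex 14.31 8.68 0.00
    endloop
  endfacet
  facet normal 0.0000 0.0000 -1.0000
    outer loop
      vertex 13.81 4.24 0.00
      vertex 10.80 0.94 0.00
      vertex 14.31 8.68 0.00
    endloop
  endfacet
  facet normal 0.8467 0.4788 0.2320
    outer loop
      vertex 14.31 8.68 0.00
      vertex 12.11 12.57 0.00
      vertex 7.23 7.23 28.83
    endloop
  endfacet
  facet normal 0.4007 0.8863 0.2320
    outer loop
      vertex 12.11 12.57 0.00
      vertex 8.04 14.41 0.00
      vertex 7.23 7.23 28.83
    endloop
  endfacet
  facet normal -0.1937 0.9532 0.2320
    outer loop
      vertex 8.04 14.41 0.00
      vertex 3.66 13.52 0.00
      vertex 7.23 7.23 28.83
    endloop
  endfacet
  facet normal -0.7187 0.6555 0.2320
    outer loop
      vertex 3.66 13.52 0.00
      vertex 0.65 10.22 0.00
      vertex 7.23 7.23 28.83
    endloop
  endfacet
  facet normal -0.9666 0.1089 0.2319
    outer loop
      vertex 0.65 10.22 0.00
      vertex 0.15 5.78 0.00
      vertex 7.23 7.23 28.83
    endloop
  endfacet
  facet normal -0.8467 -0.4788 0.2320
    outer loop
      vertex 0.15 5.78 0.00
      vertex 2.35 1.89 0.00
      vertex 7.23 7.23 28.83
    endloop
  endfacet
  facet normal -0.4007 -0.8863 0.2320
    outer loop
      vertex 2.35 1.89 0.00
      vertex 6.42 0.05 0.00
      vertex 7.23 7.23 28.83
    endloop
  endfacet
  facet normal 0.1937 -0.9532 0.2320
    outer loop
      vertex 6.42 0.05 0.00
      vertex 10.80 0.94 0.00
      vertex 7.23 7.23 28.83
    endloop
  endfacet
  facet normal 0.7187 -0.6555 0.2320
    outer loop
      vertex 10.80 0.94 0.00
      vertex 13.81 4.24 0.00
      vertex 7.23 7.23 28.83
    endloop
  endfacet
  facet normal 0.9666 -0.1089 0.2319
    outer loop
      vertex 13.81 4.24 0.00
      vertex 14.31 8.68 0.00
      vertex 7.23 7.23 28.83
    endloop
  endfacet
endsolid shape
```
; perimeter-only toolpath
G21 ; units = mm
G90 ; absolute positioning
G28 ; home
; layer 1
G0 Z4.12
G0 X13.30 Y8.47
G1 X11.41 Y11.81
G1 X7.92 Y13.38
G1 X4.17 Y12.62
G1 X1.59 Y9.79
G1 X1.16 Y5.99
G1 X3.05 Y2.65
G1 X6.54 Y1.08
G1 X10.29 Y1.84
G1 X12.87 Y4.67
G1 X13.30 Y8.47
; layer 2
G0 Z8.24
G0 X12.29 Y8.27
G1 X10.72 Y11.04
G1 X7.81 Y12.36
G1 X4.68 Y11.72
G1 X2.53 Y9.37
G1 X2.17 Y6.19
G1 X3.74 Y3.42
G1 X6.65 Y2.10
G1 X9.78 Y2.74
G1 X11.93 Y5.09
G1 X12.29 Y8.27
; layer 3
G0 Z12.36
G0 X11.28 Y8.06
G1 X10.02 Y10.28
G1 X7.69 Y11.33
G1 X5.19 Y10.82
G1 X3.47 Y8.94
G1 X3.18 Y6.40
G1 X4.44 Y4.18
G1 X6.77 Y3.13
G1 X9.27 Y3.64
G1 X10.99 Y5.52
G1 X11.28 Y8.06
; layer 4
G0 Z16.47
G0 X10.26 Y7.85
G1 X9.32 Y9.52
G1 X7.58 Y10.31
G1 X5.70 Y9.93
G1 X4.41 Y8.51
G1 X4.20 Y6.61
G1 X5.14 Y4.94
G1 X6.88 Y4.15
G1 X8.76 Y4.53
G1 X10.05 Y5.95
G1 X10.26 Y7.85
; layer 5
G0 Z20.59
G0 X9.25 Y7.64
G1 X8.62 Y8.76
G1 X7.46 Y9.28
G1 X6.21 Y9.03
G1 X5.35 Y8.08
G1 X5.21 Y6.82
G1 X5.84 Y5.70
G1 X7.00 Y5.18
G1 X8.25 Y5.43
G1 X9.11 Y6.38
G1 X9.25 Y7.64
; layer 6
G0 Z24.71
G0 X8.24 Y7.44
G1 X7.93 Y7.99
G1 X7.35 Y8.26
G1 X6.72 Y8.13
G1 X6.29 Y7.66
G1 X6.22 Y7.02
G1 X6.53 Y6.47
G1 X7.11 Y6.20
G1 X7.74 Y6.33
G1 X8.17 Y6.80
G1 X8.24 Y7.44
M2 ; end

The solid is a regular 10-sided pyramid, base circumscribed radius ≈ 7.23 mm, apex at z ≈ 28.8 mm. Slicing at Δz = 4.12 mm — 7 equal slices spanning the solid's height, so layer i sits at z = i·h/7 — gives 6 non-empty perimeters. Each is a 10-segment closed polygon; G0 lifts to the layer z and rapids to the start vertex, then G1 traces the edges. The cross-section shrinks linearly with z (the slice at the apex is degenerate and omitted).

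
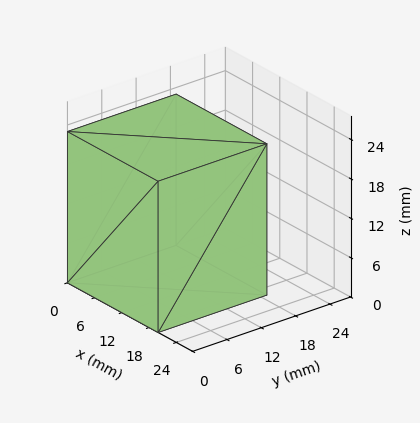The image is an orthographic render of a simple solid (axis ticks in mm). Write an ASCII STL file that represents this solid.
Reading the render: the shape is a rectangular box, roughly 20 × 19 mm footprint and 23 mm tall (dimensions read to the nearest mm from the axis ticks). For the STL, each face is triangulated and given an outward normal.

solid part
  facet normal 0.0000 0.0000 -1.0000
    outer loop
      vertex 20.00 19.00 0.00
      vertex 20.00 0.00 0.00
      vertex 0.00 0.00 0.00
    endloop
  endfacet
  facet normal 0.0000 0.0000 -1.0000
    outer loop
      vertex 0.00 19.00 0.00
      vertex 20.00 19.00 0.00
      vertex 0.00 0.00 0.00
    endloop
  endfacet
  facet normal 0.0000 0.0000 1.0000
    outer loop
      vertex 0.00 0.00 23.00
      vertex 20.00 0.00 23.00
      vertex 20.00 19.00 23.00
    endloop
  endfacet
  facet normal 0.0000 0.0000 1.0000
    outer loop
      vertex 0.00 0.00 23.00
      vertex 20.00 19.00 23.00
      vertex 0.00 19.00 23.00
    endloop
  endfacet
  facet normal 0.0000 -1.0000 0.0000
    outer loop
      vertex 0.00 0.00 0.00
      vertex 20.00 0.00 0.00
      vertex 20.00 0.00 23.00
    endloop
  endfacet
  facet normal 0.0000 -1.0000 0.0000
    outer loop
      vertex 0.00 0.00 0.00
      vertex 20.00 0.00 23.00
      vertex 0.00 0.00 23.00
    endloop
  endfacet
  facet normal 0.0000 1.0000 0.0000
    outer loop
      vertex 20.00 19.00 23.00
      vertex 20.00 19.00 0.00
      vertex 0.00 19.00 0.00
    endloop
  endfacet
  facet normal 0.0000 1.0000 0.0000
    outer loop
      vertex 0.00 19.00 23.00
      vertex 20.00 19.00 23.00
      vertex 0.00 19.00 0.00
    endloop
  endfacet
  facet normal -1.0000 0.0000 0.0000
    outer loop
      vertex 0.00 19.00 23.00
      vertex 0.00 19.00 0.00
      vertex 0.00 0.00 0.00
    endloop
  endfacet
  facet normal -1.0000 0.0000 0.0000
    outer loop
      vertex 0.00 0.00 23.00
      vertex 0.00 19.00 23.00
      vertex 0.00 0.00 0.00
    endloop
  endfacet
  facet normal 1.0000 0.0000 0.0000
    outer loop
      vertex 20.00 0.00 0.00
      vertex 20.00 19.00 0.00
      vertex 20.00 19.00 23.00
    endloop
  endfacet
  facet normal 1.0000 0.0000 0.0000
    outer loop
      vertex 20.00 0.00 0.00
      vertex 20.00 19.00 23.00
      vertex 20.00 0.00 23.00
    endloop
  endfacet
endsolid part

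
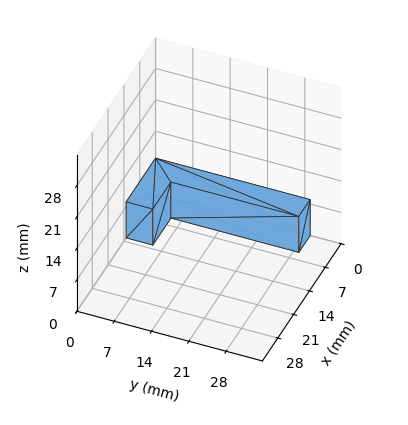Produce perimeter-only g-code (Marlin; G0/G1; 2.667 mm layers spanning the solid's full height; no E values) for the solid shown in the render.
Reading the render: the shape is an L-shaped prism: outer 13 × 29 mm, arm thicknesses ≈ 5 mm (horizontal) and 5 mm (vertical), extruded 8 mm in z (dimensions read to the nearest mm from the axis ticks). For the g-code, the solid's height is divided into equal slices at the stated Δz and each level perimeter traced with G1 moves after a G0 lift.

; perimeter-only toolpath
G21 ; units = mm
G90 ; absolute positioning
G28 ; home
; layer 1
G0 Z2.667
G0 X0.000 Y0.000
G1 X13.000 Y0.000
G1 X13.000 Y5.000
G1 X5.000 Y5.000
G1 X5.000 Y29.000
G1 X0.000 Y29.000
G1 X0.000 Y0.000
; layer 2
G0 Z5.333
G0 X0.000 Y0.000
G1 X13.000 Y0.000
G1 X13.000 Y5.000
G1 X5.000 Y5.000
G1 X5.000 Y29.000
G1 X0.000 Y29.000
G1 X0.000 Y0.000
; layer 3
G0 Z8.000
G0 X0.000 Y0.000
G1 X13.000 Y0.000
G1 X13.000 Y5.000
G1 X5.000 Y5.000
G1 X5.000 Y29.000
G1 X0.000 Y29.000
G1 X0.000 Y0.000
M2 ; end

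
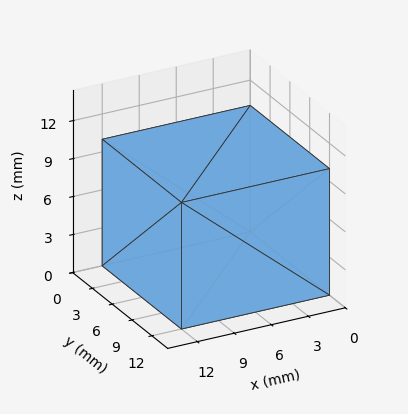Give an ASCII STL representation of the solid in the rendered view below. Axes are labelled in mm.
Reading the render: the shape is a rectangular box, roughly 12 × 12 mm footprint and 10 mm tall (dimensions read to the nearest mm from the axis ticks). For the STL, each face is triangulated and given an outward normal.

solid part
  facet normal 0.0000 0.0000 -1.0000
    outer loop
      vertex 12.0 12.0 0.0
      vertex 12.0 0.0 0.0
      vertex 0.0 0.0 0.0
    endloop
  endfacet
  facet normal 0.0000 0.0000 -1.0000
    outer loop
      vertex 0.0 12.0 0.0
      vertex 12.0 12.0 0.0
      vertex 0.0 0.0 0.0
    endloop
  endfacet
  facet normal 0.0000 0.0000 1.0000
    outer loop
      vertex 0.0 0.0 10.0
      vertex 12.0 0.0 10.0
      vertex 12.0 12.0 10.0
    endloop
  endfacet
  facet normal 0.0000 0.0000 1.0000
    outer loop
      vertex 0.0 0.0 10.0
      vertex 12.0 12.0 10.0
      vertex 0.0 12.0 10.0
    endloop
  endfacet
  facet normal 0.0000 -1.0000 0.0000
    outer loop
      vertex 0.0 0.0 0.0
      vertex 12.0 0.0 0.0
      vertex 12.0 0.0 10.0
    endloop
  endfacet
  facet normal 0.0000 -1.0000 0.0000
    outer loop
      vertex 0.0 0.0 0.0
      vertex 12.0 0.0 10.0
      vertex 0.0 0.0 10.0
    endloop
  endfacet
  facet normal 0.0000 1.0000 0.0000
    outer loop
      vertex 12.0 12.0 10.0
      vertex 12.0 12.0 0.0
      vertex 0.0 12.0 0.0
    endloop
  endfacet
  facet normal 0.0000 1.0000 0.0000
    outer loop
      vertex 0.0 12.0 10.0
      vertex 12.0 12.0 10.0
      vertex 0.0 12.0 0.0
    endloop
  endfacet
  facet normal -1.0000 0.0000 0.0000
    outer loop
      vertex 0.0 12.0 10.0
      vertex 0.0 12.0 0.0
      vertex 0.0 0.0 0.0
    endloop
  endfacet
  facet normal -1.0000 0.0000 0.0000
    outer loop
      vertex 0.0 0.0 10.0
      vertex 0.0 12.0 10.0
      vertex 0.0 0.0 0.0
    endloop
  endfacet
  facet normal 1.0000 0.0000 0.0000
    outer loop
      vertex 12.0 0.0 0.0
      vertex 12.0 12.0 0.0
      vertex 12.0 12.0 10.0
    endloop
  endfacet
  facet normal 1.0000 0.0000 0.0000
    outer loop
      vertex 12.0 0.0 0.0
      vertex 12.0 12.0 10.0
      vertex 12.0 0.0 10.0
    endloop
  endfacet
endsolid part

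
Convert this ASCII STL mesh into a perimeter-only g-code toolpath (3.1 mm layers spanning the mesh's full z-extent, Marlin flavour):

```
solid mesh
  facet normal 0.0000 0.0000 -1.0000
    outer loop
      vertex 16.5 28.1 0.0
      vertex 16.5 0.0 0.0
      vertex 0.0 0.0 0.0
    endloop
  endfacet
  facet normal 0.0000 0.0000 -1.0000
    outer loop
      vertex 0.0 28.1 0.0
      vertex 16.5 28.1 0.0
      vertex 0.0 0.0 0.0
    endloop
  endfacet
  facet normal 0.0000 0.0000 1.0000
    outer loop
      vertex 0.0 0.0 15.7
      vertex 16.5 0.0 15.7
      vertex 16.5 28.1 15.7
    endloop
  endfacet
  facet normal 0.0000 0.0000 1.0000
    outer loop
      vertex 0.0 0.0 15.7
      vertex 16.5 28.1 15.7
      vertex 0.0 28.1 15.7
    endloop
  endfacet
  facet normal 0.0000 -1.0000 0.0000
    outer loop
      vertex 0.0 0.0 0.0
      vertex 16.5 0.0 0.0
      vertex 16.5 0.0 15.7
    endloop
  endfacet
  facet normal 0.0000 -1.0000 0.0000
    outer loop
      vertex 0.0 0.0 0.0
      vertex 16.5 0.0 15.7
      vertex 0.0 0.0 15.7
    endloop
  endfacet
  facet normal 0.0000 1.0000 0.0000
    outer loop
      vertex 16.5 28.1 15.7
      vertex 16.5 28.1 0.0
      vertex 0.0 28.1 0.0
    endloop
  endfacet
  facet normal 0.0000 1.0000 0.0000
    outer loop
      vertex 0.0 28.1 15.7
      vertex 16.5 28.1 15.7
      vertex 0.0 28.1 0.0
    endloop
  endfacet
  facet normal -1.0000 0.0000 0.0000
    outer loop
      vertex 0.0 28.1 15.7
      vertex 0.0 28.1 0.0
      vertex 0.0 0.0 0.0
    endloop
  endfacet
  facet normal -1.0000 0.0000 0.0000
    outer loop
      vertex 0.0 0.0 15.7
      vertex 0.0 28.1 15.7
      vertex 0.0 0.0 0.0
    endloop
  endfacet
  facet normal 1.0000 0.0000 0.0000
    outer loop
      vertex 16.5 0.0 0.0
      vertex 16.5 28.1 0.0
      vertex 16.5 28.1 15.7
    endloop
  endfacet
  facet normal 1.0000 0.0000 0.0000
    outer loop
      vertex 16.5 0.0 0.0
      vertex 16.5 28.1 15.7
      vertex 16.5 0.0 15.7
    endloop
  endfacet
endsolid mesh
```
; perimeter-only toolpath
G21 ; units = mm
G90 ; absolute positioning
G28 ; home
; layer 1
G0 Z3.1
G0 X0.0 Y0.0
G1 X16.5 Y0.0
G1 X16.5 Y28.1
G1 X0.0 Y28.1
G1 X0.0 Y0.0
; layer 2
G0 Z6.3
G0 X0.0 Y0.0
G1 X16.5 Y0.0
G1 X16.5 Y28.1
G1 X0.0 Y28.1
G1 X0.0 Y0.0
; layer 3
G0 Z9.4
G0 X0.0 Y0.0
G1 X16.5 Y0.0
G1 X16.5 Y28.1
G1 X0.0 Y28.1
G1 X0.0 Y0.0
; layer 4
G0 Z12.6
G0 X0.0 Y0.0
G1 X16.5 Y0.0
G1 X16.5 Y28.1
G1 X0.0 Y28.1
G1 X0.0 Y0.0
; layer 5
G0 Z15.7
G0 X0.0 Y0.0
G1 X16.5 Y0.0
G1 X16.5 Y28.1
G1 X0.0 Y28.1
G1 X0.0 Y0.0
M2 ; end

The solid is a rectangular box, roughly 16.5 × 28.1 mm footprint and 15.7 mm tall. Slicing at Δz = 3.1 mm — 5 equal slices spanning the solid's height, so layer i sits at z = i·h/5 — gives 5 non-empty perimeters. Each is a 4-segment closed polygon; G0 lifts to the layer z and rapids to the start vertex, then G1 traces the edges.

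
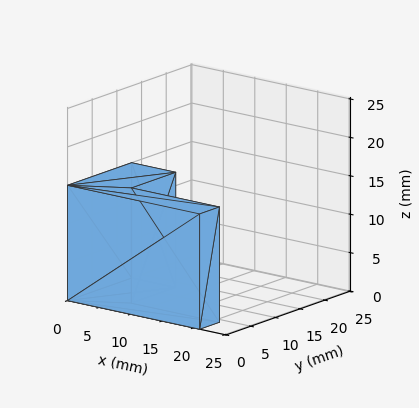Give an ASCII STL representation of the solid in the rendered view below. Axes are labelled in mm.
Reading the render: the shape is an L-shaped prism: outer 21 × 13 mm, arm thicknesses ≈ 4 mm (horizontal) and 7 mm (vertical), extruded 15 mm in z (dimensions read to the nearest mm from the axis ticks). For the STL, each face is triangulated and given an outward normal.

solid part
  facet normal 0.0000 0.0000 -1.0000
    outer loop
      vertex 21.00 4.00 0.00
      vertex 21.00 0.00 0.00
      vertex 0.00 0.00 0.00
    endloop
  endfacet
  facet normal 0.0000 0.0000 -1.0000
    outer loop
      vertex 7.00 4.00 0.00
      vertex 21.00 4.00 0.00
      vertex 0.00 0.00 0.00
    endloop
  endfacet
  facet normal 0.0000 0.0000 -1.0000
    outer loop
      vertex 7.00 13.00 0.00
      vertex 7.00 4.00 0.00
      vertex 0.00 0.00 0.00
    endloop
  endfacet
  facet normal 0.0000 0.0000 -1.0000
    outer loop
      vertex 0.00 13.00 0.00
      vertex 7.00 13.00 0.00
      vertex 0.00 0.00 0.00
    endloop
  endfacet
  facet normal 0.0000 0.0000 1.0000
    outer loop
      vertex 0.00 0.00 15.00
      vertex 21.00 0.00 15.00
      vertex 21.00 4.00 15.00
    endloop
  endfacet
  facet normal 0.0000 0.0000 1.0000
    outer loop
      vertex 0.00 0.00 15.00
      vertex 21.00 4.00 15.00
      vertex 7.00 4.00 15.00
    endloop
  endfacet
  facet normal 0.0000 0.0000 1.0000
    outer loop
      vertex 0.00 0.00 15.00
      vertex 7.00 4.00 15.00
      vertex 7.00 13.00 15.00
    endloop
  endfacet
  facet normal 0.0000 0.0000 1.0000
    outer loop
      vertex 0.00 0.00 15.00
      vertex 7.00 13.00 15.00
      vertex 0.00 13.00 15.00
    endloop
  endfacet
  facet normal 0.0000 -1.0000 0.0000
    outer loop
      vertex 0.00 0.00 0.00
      vertex 21.00 0.00 0.00
      vertex 21.00 0.00 15.00
    endloop
  endfacet
  facet normal 0.0000 -1.0000 0.0000
    outer loop
      vertex 0.00 0.00 0.00
      vertex 21.00 0.00 15.00
      vertex 0.00 0.00 15.00
    endloop
  endfacet
  facet normal 1.0000 0.0000 0.0000
    outer loop
      vertex 21.00 0.00 0.00
      vertex 21.00 4.00 0.00
      vertex 21.00 4.00 15.00
    endloop
  endfacet
  facet normal 1.0000 0.0000 0.0000
    outer loop
      vertex 21.00 0.00 0.00
      vertex 21.00 4.00 15.00
      vertex 21.00 0.00 15.00
    endloop
  endfacet
  facet normal 0.0000 1.0000 0.0000
    outer loop
      vertex 21.00 4.00 0.00
      vertex 7.00 4.00 0.00
      vertex 7.00 4.00 15.00
    endloop
  endfacet
  facet normal 0.0000 1.0000 0.0000
    outer loop
      vertex 21.00 4.00 0.00
      vertex 7.00 4.00 15.00
      vertex 21.00 4.00 15.00
    endloop
  endfacet
  facet normal 1.0000 0.0000 0.0000
    outer loop
      vertex 7.00 4.00 0.00
      vertex 7.00 13.00 0.00
      vertex 7.00 13.00 15.00
    endloop
  endfacet
  facet normal 1.0000 0.0000 0.0000
    outer loop
      vertex 7.00 4.00 0.00
      vertex 7.00 13.00 15.00
      vertex 7.00 4.00 15.00
    endloop
  endfacet
  facet normal 0.0000 1.0000 0.0000
    outer loop
      vertex 7.00 13.00 0.00
      vertex 0.00 13.00 0.00
      vertex 0.00 13.00 15.00
    endloop
  endfacet
  facet normal 0.0000 1.0000 0.0000
    outer loop
      vertex 7.00 13.00 0.00
      vertex 0.00 13.00 15.00
      vertex 7.00 13.00 15.00
    endloop
  endfacet
  facet normal -1.0000 0.0000 0.0000
    outer loop
      vertex 0.00 13.00 0.00
      vertex 0.00 0.00 0.00
      vertex 0.00 0.00 15.00
    endloop
  endfacet
  facet normal -1.0000 0.0000 0.0000
    outer loop
      vertex 0.00 13.00 0.00
      vertex 0.00 0.00 15.00
      vertex 0.00 13.00 15.00
    endloop
  endfacet
endsolid part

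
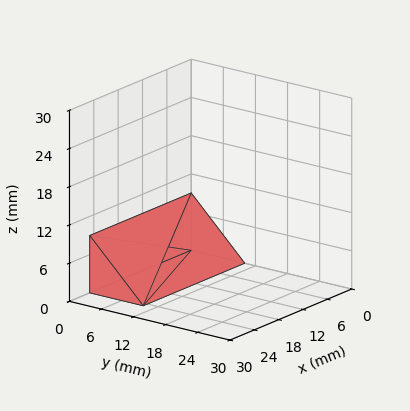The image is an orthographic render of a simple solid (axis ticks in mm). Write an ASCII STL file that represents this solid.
Reading the render: the shape is a wedge (ramp): 25 × 10 mm base, rising to 9 mm along the y=0 edge and sloping linearly to z=0 at y=10 (dimensions read to the nearest mm from the axis ticks). For the STL, each face is triangulated and given an outward normal.

solid part
  facet normal 0.0000 0.0000 -1.0000
    outer loop
      vertex 25.00 10.00 0.00
      vertex 25.00 0.00 0.00
      vertex 0.00 0.00 0.00
    endloop
  endfacet
  facet normal 0.0000 0.0000 -1.0000
    outer loop
      vertex 0.00 10.00 0.00
      vertex 25.00 10.00 0.00
      vertex 0.00 0.00 0.00
    endloop
  endfacet
  facet normal 0.0000 -1.0000 0.0000
    outer loop
      vertex 0.00 0.00 0.00
      vertex 25.00 0.00 0.00
      vertex 25.00 0.00 9.00
    endloop
  endfacet
  facet normal 0.0000 -1.0000 0.0000
    outer loop
      vertex 0.00 0.00 0.00
      vertex 25.00 0.00 9.00
      vertex 0.00 0.00 9.00
    endloop
  endfacet
  facet normal 0.0000 0.6690 0.7433
    outer loop
      vertex 0.00 0.00 9.00
      vertex 25.00 0.00 9.00
      vertex 25.00 10.00 0.00
    endloop
  endfacet
  facet normal 0.0000 0.6690 0.7433
    outer loop
      vertex 0.00 0.00 9.00
      vertex 25.00 10.00 0.00
      vertex 0.00 10.00 0.00
    endloop
  endfacet
  facet normal -1.0000 0.0000 0.0000
    outer loop
      vertex 0.00 0.00 9.00
      vertex 0.00 10.00 0.00
      vertex 0.00 0.00 0.00
    endloop
  endfacet
  facet normal 1.0000 0.0000 0.0000
    outer loop
      vertex 25.00 0.00 0.00
      vertex 25.00 10.00 0.00
      vertex 25.00 0.00 9.00
    endloop
  endfacet
endsolid part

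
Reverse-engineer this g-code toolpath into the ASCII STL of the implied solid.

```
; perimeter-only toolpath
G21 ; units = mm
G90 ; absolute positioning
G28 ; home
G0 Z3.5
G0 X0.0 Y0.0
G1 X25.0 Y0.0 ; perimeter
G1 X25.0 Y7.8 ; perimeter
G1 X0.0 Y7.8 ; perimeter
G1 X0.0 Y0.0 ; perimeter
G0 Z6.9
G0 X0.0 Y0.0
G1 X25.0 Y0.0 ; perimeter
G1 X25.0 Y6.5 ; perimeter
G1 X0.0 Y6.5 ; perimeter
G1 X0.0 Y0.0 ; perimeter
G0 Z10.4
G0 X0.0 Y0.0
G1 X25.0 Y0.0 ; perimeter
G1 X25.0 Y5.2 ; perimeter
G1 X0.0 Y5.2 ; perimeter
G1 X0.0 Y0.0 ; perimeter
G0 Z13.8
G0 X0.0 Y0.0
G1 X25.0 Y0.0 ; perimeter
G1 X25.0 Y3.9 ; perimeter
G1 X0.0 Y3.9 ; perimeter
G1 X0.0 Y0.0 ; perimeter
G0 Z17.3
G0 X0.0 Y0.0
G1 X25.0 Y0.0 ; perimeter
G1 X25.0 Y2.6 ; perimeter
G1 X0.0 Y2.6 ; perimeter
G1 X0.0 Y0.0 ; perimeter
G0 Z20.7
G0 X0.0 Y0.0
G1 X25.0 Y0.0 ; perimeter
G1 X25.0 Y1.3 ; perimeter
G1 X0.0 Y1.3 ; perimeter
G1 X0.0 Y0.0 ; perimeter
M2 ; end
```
solid part
  facet normal 0.0000 0.0000 -1.0000
    outer loop
      vertex 25.0 9.1 0.0
      vertex 25.0 0.0 0.0
      vertex 0.0 0.0 0.0
    endloop
  endfacet
  facet normal 0.0000 0.0000 -1.0000
    outer loop
      vertex 0.0 9.1 0.0
      vertex 25.0 9.1 0.0
      vertex 0.0 0.0 0.0
    endloop
  endfacet
  facet normal 0.0000 -1.0000 0.0000
    outer loop
      vertex 0.0 0.0 0.0
      vertex 25.0 0.0 0.0
      vertex 25.0 0.0 24.2
    endloop
  endfacet
  facet normal 0.0000 -1.0000 0.0000
    outer loop
      vertex 0.0 0.0 0.0
      vertex 25.0 0.0 24.2
      vertex 0.0 0.0 24.2
    endloop
  endfacet
  facet normal 0.0000 0.9360 0.3520
    outer loop
      vertex 0.0 0.0 24.2
      vertex 25.0 0.0 24.2
      vertex 25.0 9.1 0.0
    endloop
  endfacet
  facet normal 0.0000 0.9360 0.3520
    outer loop
      vertex 0.0 0.0 24.2
      vertex 25.0 9.1 0.0
      vertex 0.0 9.1 0.0
    endloop
  endfacet
  facet normal -1.0000 0.0000 0.0000
    outer loop
      vertex 0.0 0.0 24.2
      vertex 0.0 9.1 0.0
      vertex 0.0 0.0 0.0
    endloop
  endfacet
  facet normal 1.0000 0.0000 0.0000
    outer loop
      vertex 25.0 0.0 0.0
      vertex 25.0 9.1 0.0
      vertex 25.0 0.0 24.2
    endloop
  endfacet
endsolid part

The G0 Z moves step by Δz≈3.5 mm. The G1 loops shrink linearly with z, so the solid tapers from its base footprint up to z≈24.2. Closing with a flat bottom cap and the tapered top and triangulating gives 8 facets — a wedge (ramp): 25 × 9.1 mm base, rising to 24.2 mm along the y=0 edge and sloping linearly to z=0 at y=9.1.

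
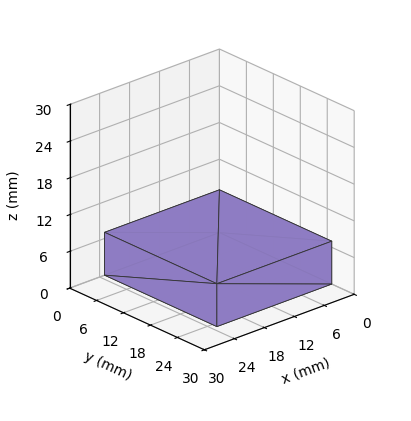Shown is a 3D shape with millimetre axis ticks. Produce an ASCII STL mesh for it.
Reading the render: the shape is a rectangular box, roughly 23 × 25 mm footprint and 7 mm tall (dimensions read to the nearest mm from the axis ticks). For the STL, each face is triangulated and given an outward normal.

solid part
  facet normal 0.0000 0.0000 -1.0000
    outer loop
      vertex 23.000 25.000 0.000
      vertex 23.000 0.000 0.000
      vertex 0.000 0.000 0.000
    endloop
  endfacet
  facet normal 0.0000 0.0000 -1.0000
    outer loop
      vertex 0.000 25.000 0.000
      vertex 23.000 25.000 0.000
      vertex 0.000 0.000 0.000
    endloop
  endfacet
  facet normal 0.0000 0.0000 1.0000
    outer loop
      vertex 0.000 0.000 7.000
      vertex 23.000 0.000 7.000
      vertex 23.000 25.000 7.000
    endloop
  endfacet
  facet normal 0.0000 0.0000 1.0000
    outer loop
      vertex 0.000 0.000 7.000
      vertex 23.000 25.000 7.000
      vertex 0.000 25.000 7.000
    endloop
  endfacet
  facet normal 0.0000 -1.0000 0.0000
    outer loop
      vertex 0.000 0.000 0.000
      vertex 23.000 0.000 0.000
      vertex 23.000 0.000 7.000
    endloop
  endfacet
  facet normal 0.0000 -1.0000 0.0000
    outer loop
      vertex 0.000 0.000 0.000
      vertex 23.000 0.000 7.000
      vertex 0.000 0.000 7.000
    endloop
  endfacet
  facet normal 0.0000 1.0000 0.0000
    outer loop
      vertex 23.000 25.000 7.000
      vertex 23.000 25.000 0.000
      vertex 0.000 25.000 0.000
    endloop
  endfacet
  facet normal 0.0000 1.0000 0.0000
    outer loop
      vertex 0.000 25.000 7.000
      vertex 23.000 25.000 7.000
      vertex 0.000 25.000 0.000
    endloop
  endfacet
  facet normal -1.0000 0.0000 0.0000
    outer loop
      vertex 0.000 25.000 7.000
      vertex 0.000 25.000 0.000
      vertex 0.000 0.000 0.000
    endloop
  endfacet
  facet normal -1.0000 0.0000 0.0000
    outer loop
      vertex 0.000 0.000 7.000
      vertex 0.000 25.000 7.000
      vertex 0.000 0.000 0.000
    endloop
  endfacet
  facet normal 1.0000 0.0000 0.0000
    outer loop
      vertex 23.000 0.000 0.000
      vertex 23.000 25.000 0.000
      vertex 23.000 25.000 7.000
    endloop
  endfacet
  facet normal 1.0000 0.0000 0.0000
    outer loop
      vertex 23.000 0.000 0.000
      vertex 23.000 25.000 7.000
      vertex 23.000 0.000 7.000
    endloop
  endfacet
endsolid part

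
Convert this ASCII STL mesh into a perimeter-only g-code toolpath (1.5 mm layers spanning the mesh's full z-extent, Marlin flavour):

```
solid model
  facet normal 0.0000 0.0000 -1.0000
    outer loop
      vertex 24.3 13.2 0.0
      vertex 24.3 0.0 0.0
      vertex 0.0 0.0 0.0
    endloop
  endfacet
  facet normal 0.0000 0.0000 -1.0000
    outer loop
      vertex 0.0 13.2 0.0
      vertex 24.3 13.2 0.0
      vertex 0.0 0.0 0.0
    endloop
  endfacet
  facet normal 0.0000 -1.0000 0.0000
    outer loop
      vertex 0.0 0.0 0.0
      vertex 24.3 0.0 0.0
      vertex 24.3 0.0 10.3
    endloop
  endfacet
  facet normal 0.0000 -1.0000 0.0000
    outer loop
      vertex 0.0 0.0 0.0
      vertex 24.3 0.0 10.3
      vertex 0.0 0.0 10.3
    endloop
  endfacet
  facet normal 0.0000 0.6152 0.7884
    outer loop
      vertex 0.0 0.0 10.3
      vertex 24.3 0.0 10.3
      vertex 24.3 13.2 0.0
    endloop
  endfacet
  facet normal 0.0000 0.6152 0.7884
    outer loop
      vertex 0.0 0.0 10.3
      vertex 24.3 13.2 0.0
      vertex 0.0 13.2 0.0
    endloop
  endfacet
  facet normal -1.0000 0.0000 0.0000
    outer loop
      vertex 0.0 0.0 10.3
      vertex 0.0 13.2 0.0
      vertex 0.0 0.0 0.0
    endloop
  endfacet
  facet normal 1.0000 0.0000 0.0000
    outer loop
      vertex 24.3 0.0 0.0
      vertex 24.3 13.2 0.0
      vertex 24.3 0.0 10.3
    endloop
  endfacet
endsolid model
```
; perimeter-only toolpath
G21 ; units = mm
G90 ; absolute positioning
G28 ; home
; layer 1
G0 Z1.5
G0 X0.0 Y0.0
G1 X24.3 Y0.0
G1 X24.3 Y11.3
G1 X0.0 Y11.3
G1 X0.0 Y0.0
; layer 2
G0 Z2.9
G0 X0.0 Y0.0
G1 X24.3 Y0.0
G1 X24.3 Y9.4
G1 X0.0 Y9.4
G1 X0.0 Y0.0
; layer 3
G0 Z4.4
G0 X0.0 Y0.0
G1 X24.3 Y0.0
G1 X24.3 Y7.5
G1 X0.0 Y7.5
G1 X0.0 Y0.0
; layer 4
G0 Z5.9
G0 X0.0 Y0.0
G1 X24.3 Y0.0
G1 X24.3 Y5.7
G1 X0.0 Y5.7
G1 X0.0 Y0.0
; layer 5
G0 Z7.4
G0 X0.0 Y0.0
G1 X24.3 Y0.0
G1 X24.3 Y3.8
G1 X0.0 Y3.8
G1 X0.0 Y0.0
; layer 6
G0 Z8.8
G0 X0.0 Y0.0
G1 X24.3 Y0.0
G1 X24.3 Y1.9
G1 X0.0 Y1.9
G1 X0.0 Y0.0
M2 ; end

The solid is a wedge (ramp): 24.3 × 13.2 mm base, rising to 10.3 mm along the y=0 edge and sloping linearly to z=0 at y=13.2. Slicing at Δz = 1.5 mm — 7 equal slices spanning the solid's height, so layer i sits at z = i·h/7 — gives 6 non-empty perimeters. Each is a 4-segment closed polygon; G0 lifts to the layer z and rapids to the start vertex, then G1 traces the edges. The cross-section shrinks linearly with z (the slice at the apex is degenerate and omitted).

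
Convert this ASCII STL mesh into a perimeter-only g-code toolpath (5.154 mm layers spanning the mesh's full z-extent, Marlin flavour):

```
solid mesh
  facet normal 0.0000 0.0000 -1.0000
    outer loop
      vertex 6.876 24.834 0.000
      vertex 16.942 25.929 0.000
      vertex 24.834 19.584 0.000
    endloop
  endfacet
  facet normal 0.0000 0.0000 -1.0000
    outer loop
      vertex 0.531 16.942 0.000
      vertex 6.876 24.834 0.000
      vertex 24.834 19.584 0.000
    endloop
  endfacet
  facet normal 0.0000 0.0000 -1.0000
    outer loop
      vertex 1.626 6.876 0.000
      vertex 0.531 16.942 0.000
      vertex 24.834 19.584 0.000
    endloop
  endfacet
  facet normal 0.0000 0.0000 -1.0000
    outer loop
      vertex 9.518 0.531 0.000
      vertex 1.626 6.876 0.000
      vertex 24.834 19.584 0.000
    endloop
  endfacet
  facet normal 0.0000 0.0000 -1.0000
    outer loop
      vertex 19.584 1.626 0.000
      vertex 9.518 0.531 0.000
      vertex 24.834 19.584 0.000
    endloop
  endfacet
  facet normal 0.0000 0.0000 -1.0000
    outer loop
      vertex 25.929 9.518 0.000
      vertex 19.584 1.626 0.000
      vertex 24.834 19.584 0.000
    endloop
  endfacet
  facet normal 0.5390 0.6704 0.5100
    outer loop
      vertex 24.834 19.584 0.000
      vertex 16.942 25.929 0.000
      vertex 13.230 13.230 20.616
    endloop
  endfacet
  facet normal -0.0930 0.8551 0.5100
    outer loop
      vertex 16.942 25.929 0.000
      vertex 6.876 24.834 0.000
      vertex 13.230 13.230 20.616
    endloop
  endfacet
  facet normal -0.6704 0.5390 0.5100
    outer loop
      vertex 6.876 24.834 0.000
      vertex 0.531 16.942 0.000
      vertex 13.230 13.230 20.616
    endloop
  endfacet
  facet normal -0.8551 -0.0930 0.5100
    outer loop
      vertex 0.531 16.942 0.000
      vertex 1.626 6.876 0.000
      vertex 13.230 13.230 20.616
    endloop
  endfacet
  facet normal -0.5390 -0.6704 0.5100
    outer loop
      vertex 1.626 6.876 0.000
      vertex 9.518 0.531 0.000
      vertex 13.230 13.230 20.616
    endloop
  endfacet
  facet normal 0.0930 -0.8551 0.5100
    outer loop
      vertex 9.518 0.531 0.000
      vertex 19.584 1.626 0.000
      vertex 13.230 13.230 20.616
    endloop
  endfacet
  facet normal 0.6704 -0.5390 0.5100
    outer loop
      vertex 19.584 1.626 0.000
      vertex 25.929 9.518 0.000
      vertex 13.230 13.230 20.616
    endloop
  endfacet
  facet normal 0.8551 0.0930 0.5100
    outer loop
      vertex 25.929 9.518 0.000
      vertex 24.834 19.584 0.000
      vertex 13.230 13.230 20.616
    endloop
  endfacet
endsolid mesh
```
; perimeter-only toolpath
G21 ; units = mm
G90 ; absolute positioning
G28 ; home
; layer 1
G0 Z5.154
G0 X21.933 Y17.995
G1 X16.014 Y22.754
G1 X8.465 Y21.933
G1 X3.706 Y16.014
G1 X4.527 Y8.465
G1 X10.446 Y3.706
G1 X17.995 Y4.527
G1 X22.754 Y10.446
G1 X21.933 Y17.995
; layer 2
G0 Z10.308
G0 X19.032 Y16.407
G1 X15.086 Y19.579
G1 X10.053 Y19.032
G1 X6.881 Y15.086
G1 X7.428 Y10.053
G1 X11.374 Y6.881
G1 X16.407 Y7.428
G1 X19.579 Y11.374
G1 X19.032 Y16.407
; layer 3
G0 Z15.462
G0 X16.131 Y14.819
G1 X14.158 Y16.405
G1 X11.641 Y16.131
G1 X10.055 Y14.158
G1 X10.329 Y11.641
G1 X12.302 Y10.055
G1 X14.819 Y10.329
G1 X16.405 Y12.302
G1 X16.131 Y14.819
M2 ; end

The solid is a regular 8-sided pyramid, base circumscribed radius ≈ 13.2 mm, apex at z ≈ 20.6 mm. Slicing at Δz = 5.154 mm — 4 equal slices spanning the solid's height, so layer i sits at z = i·h/4 — gives 3 non-empty perimeters. Each is a 8-segment closed polygon; G0 lifts to the layer z and rapids to the start vertex, then G1 traces the edges. The cross-section shrinks linearly with z (the slice at the apex is degenerate and omitted).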